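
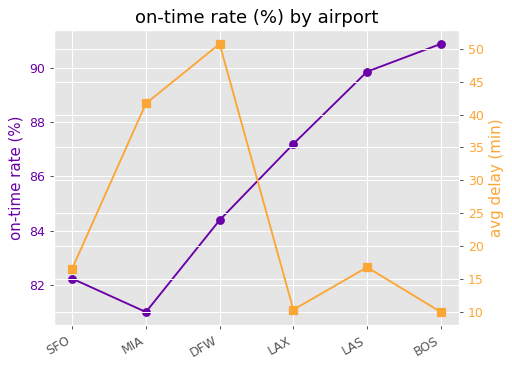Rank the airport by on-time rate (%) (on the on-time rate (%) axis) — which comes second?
Top 3 (on the on-time rate (%) axis): BOS ≈ 91, LAS ≈ 90, LAX ≈ 87.

LAS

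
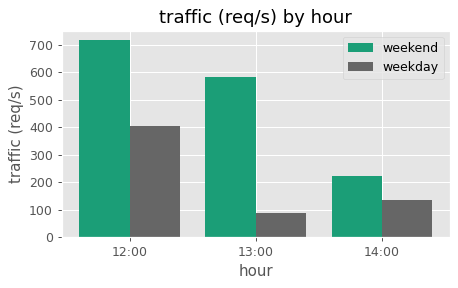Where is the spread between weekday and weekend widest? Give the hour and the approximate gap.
13:00, ≈ 500 req/s

13:00: weekday ≈ 100, weekend ≈ 600 → gap ≈ 500. Next-largest (12:00) is only ≈ 300.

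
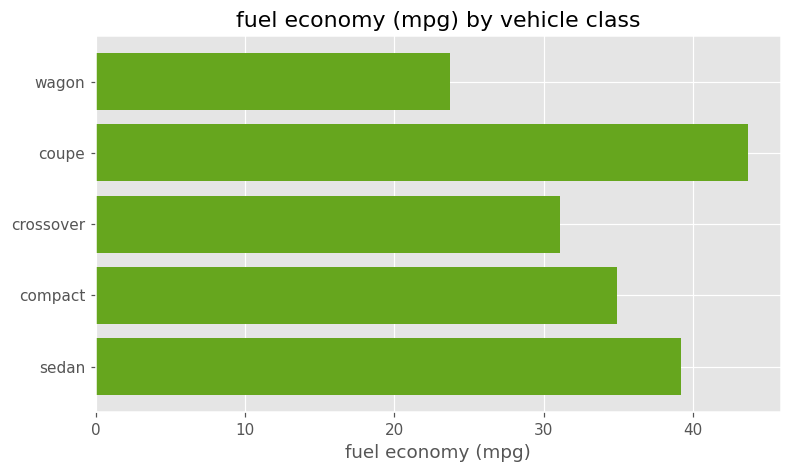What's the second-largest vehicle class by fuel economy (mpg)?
Top 3: coupe ≈ 45, sedan ≈ 40, compact ≈ 35.

sedan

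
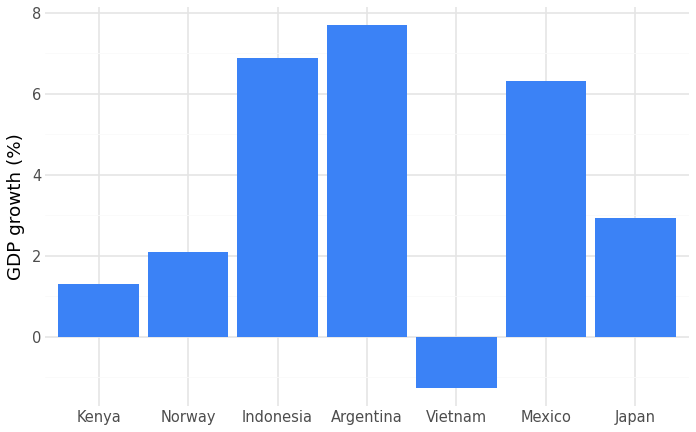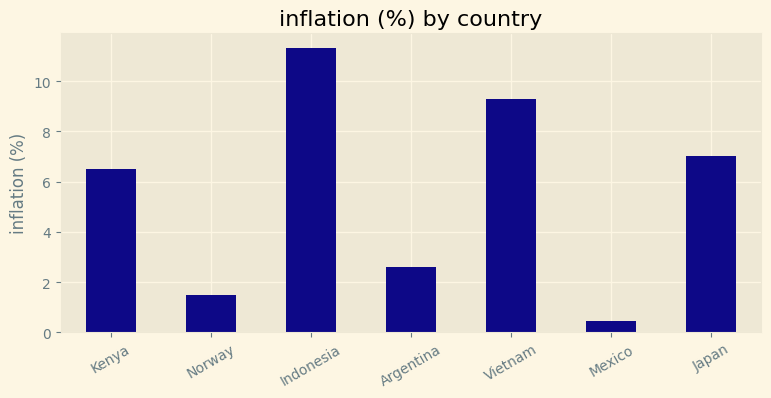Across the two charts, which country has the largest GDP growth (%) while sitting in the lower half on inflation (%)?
Argentina

Chart 2 median inflation (%) ≈ 6; below-median countries: Norway, Argentina, Mexico. Among those, Argentina has the highest GDP growth (%) (≈ 8).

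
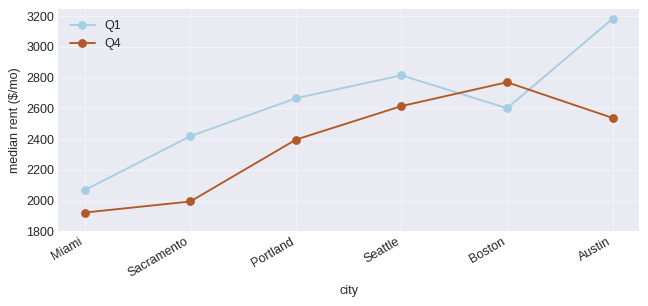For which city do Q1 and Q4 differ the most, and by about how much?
Austin, ≈ 600 $/mo

Austin: Q1 ≈ 3200, Q4 ≈ 2600 → gap ≈ 600. Next-largest (Sacramento) is only ≈ 400.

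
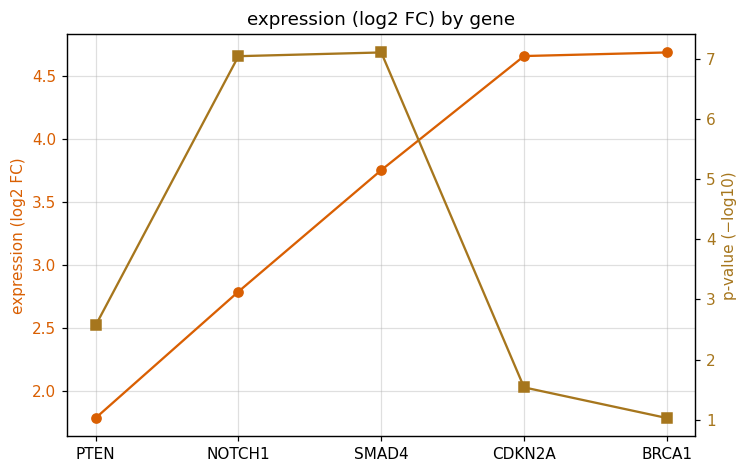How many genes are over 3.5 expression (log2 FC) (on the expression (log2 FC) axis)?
Above 3.5: SMAD4, CDKN2A, BRCA1.

3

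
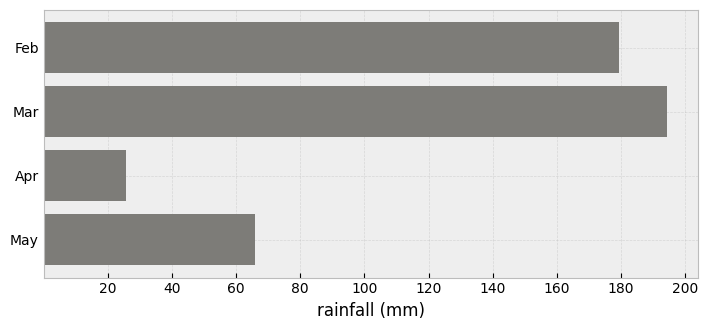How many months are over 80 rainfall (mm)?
Above 80: Feb, Mar.

2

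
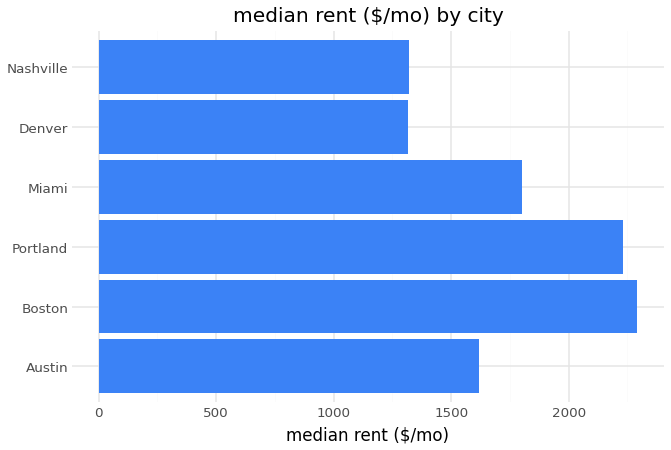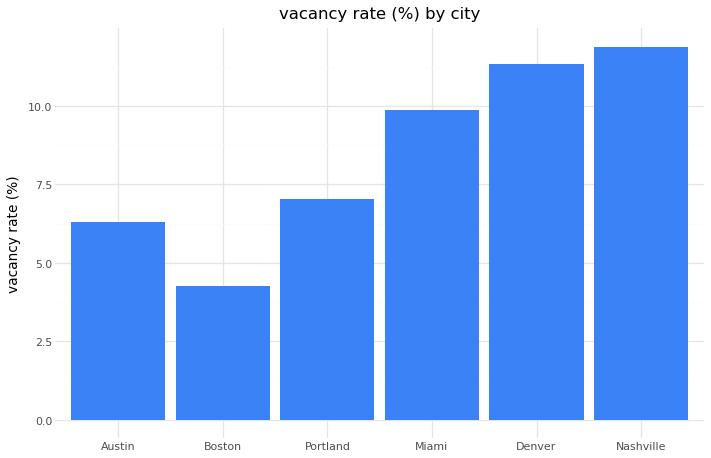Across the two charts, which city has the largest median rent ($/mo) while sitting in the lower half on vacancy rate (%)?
Chart 2 median vacancy rate (%) ≈ 8; below-median cities: Austin, Boston, Portland. Among those, Boston has the highest median rent ($/mo) (≈ 2500).

Boston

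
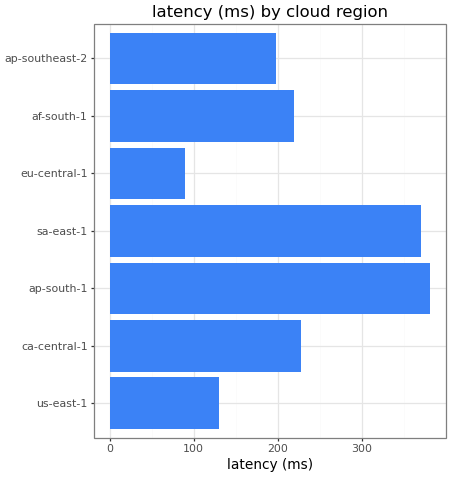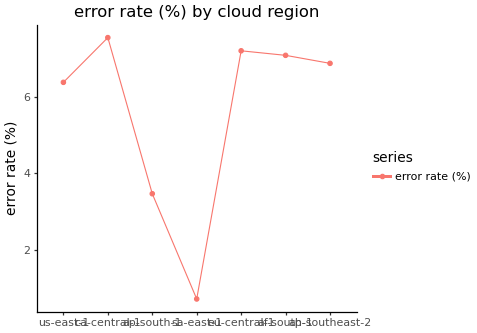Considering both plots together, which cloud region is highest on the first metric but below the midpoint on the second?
ap-south-1

Chart 2 median error rate (%) ≈ 7; below-median cloud regions: us-east-1, ap-south-1, sa-east-1. Among those, ap-south-1 has the highest latency (ms) (≈ 400).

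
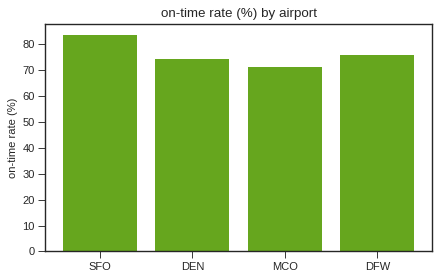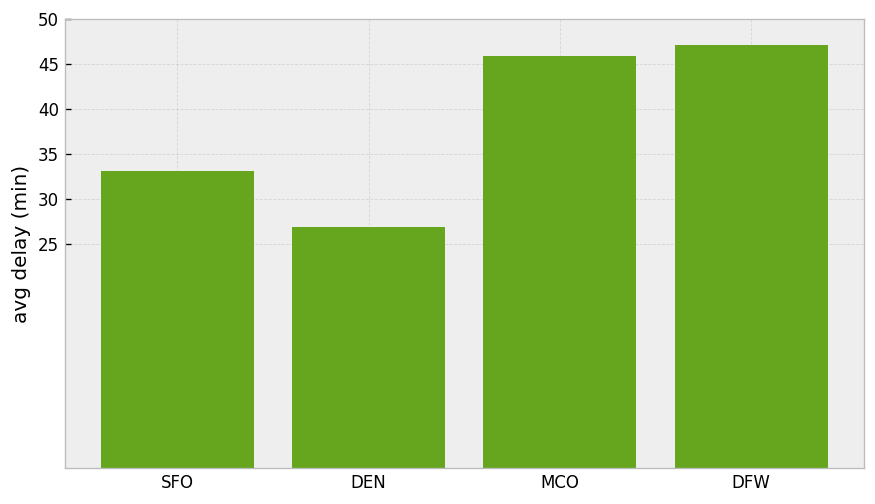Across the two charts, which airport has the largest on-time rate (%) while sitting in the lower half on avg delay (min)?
SFO

Chart 2 median avg delay (min) ≈ 40; below-median airports: SFO, DEN. Among those, SFO has the highest on-time rate (%) (≈ 80).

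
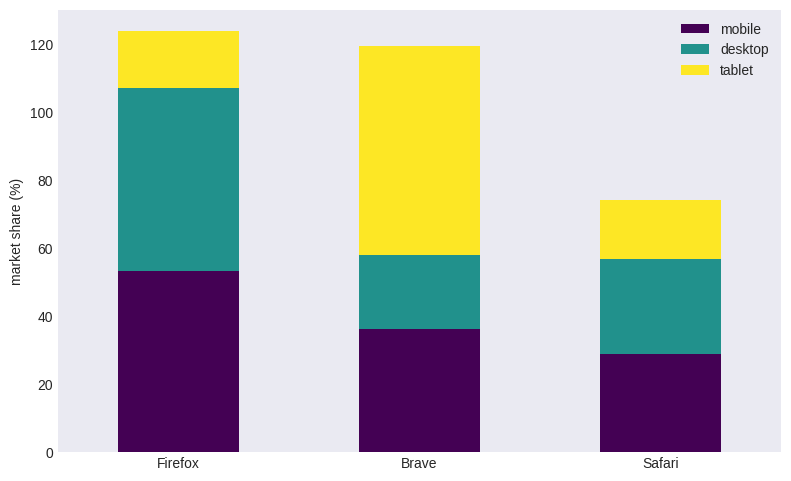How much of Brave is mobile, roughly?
≈ 40

mobile top ≈ 40, bottom ≈ 0; segment ≈ 40.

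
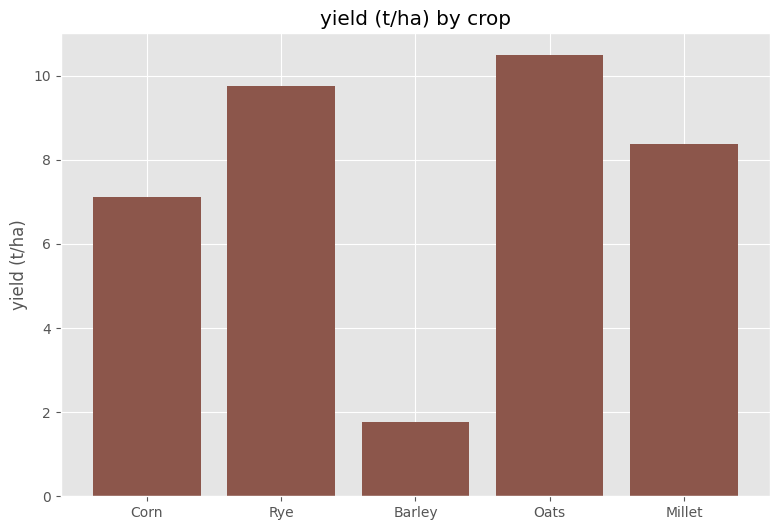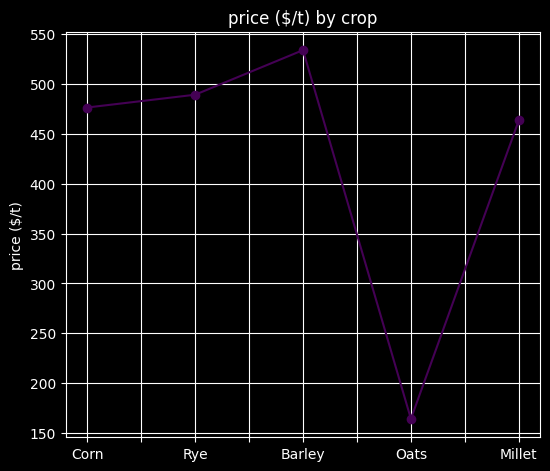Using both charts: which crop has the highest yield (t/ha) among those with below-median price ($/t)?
Chart 2 median price ($/t) ≈ 500; below-median crops: Oats, Millet. Among those, Oats has the highest yield (t/ha) (≈ 10).

Oats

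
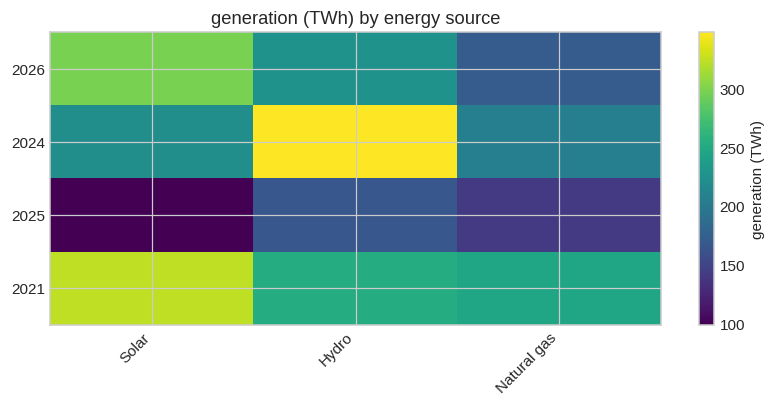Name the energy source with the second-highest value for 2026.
Hydro

Top 3 for 2026: Solar ≈ 300, Hydro ≈ 225, Natural gas ≈ 175.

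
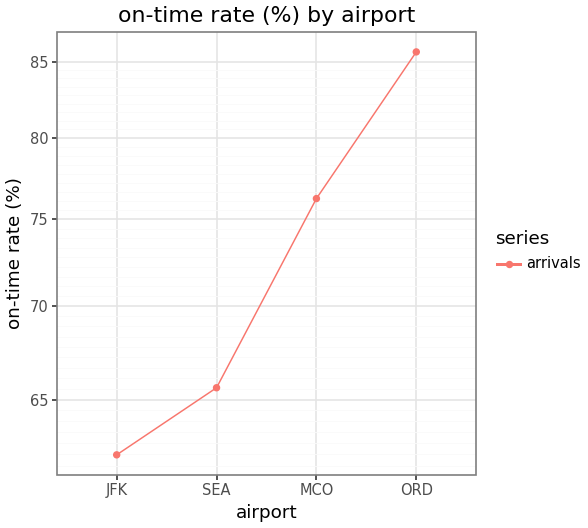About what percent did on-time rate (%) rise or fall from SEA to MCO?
≈ +15.2%

SEA ≈ 66, MCO ≈ 76; (76 − 66) / 66 ≈ +15.2%.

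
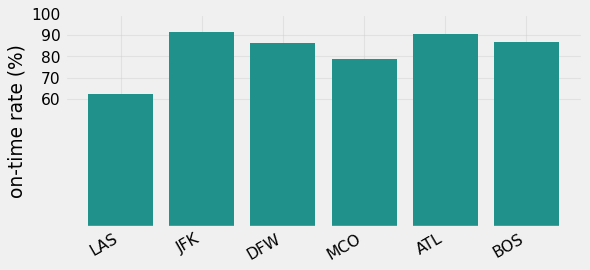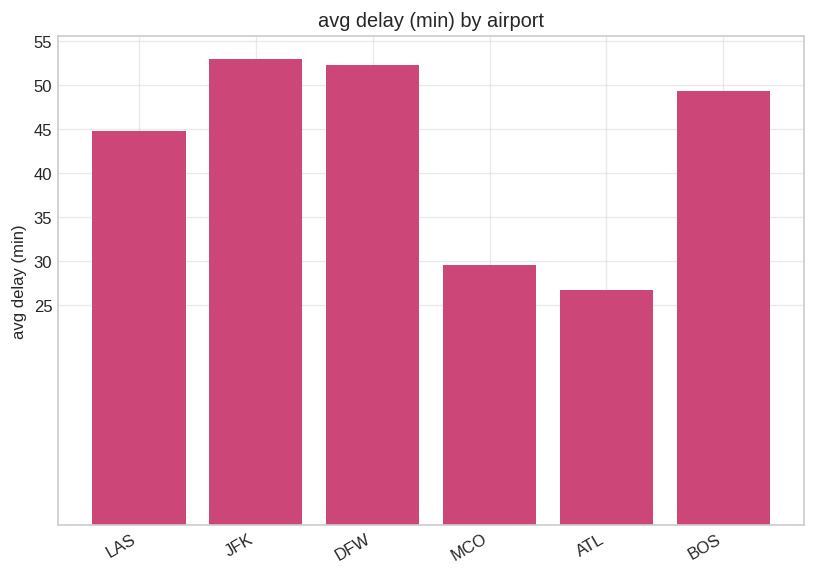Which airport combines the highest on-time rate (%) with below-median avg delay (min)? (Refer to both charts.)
Chart 2 median avg delay (min) ≈ 45; below-median airports: LAS, MCO, ATL. Among those, ATL has the highest on-time rate (%) (≈ 90).

ATL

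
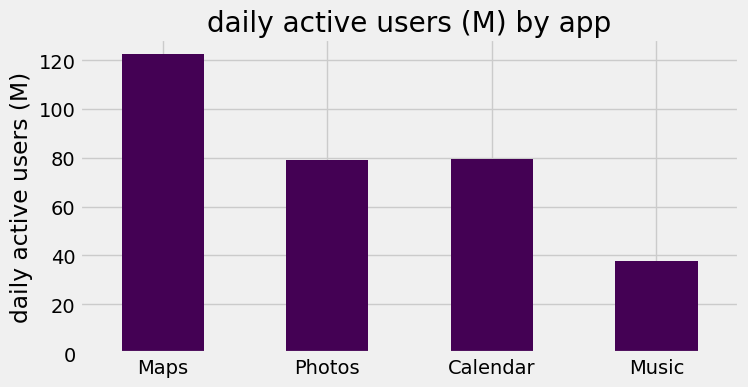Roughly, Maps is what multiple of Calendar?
≈ 1.5×

Maps ≈ 120, Calendar ≈ 80; 120/80 ≈ 1.5.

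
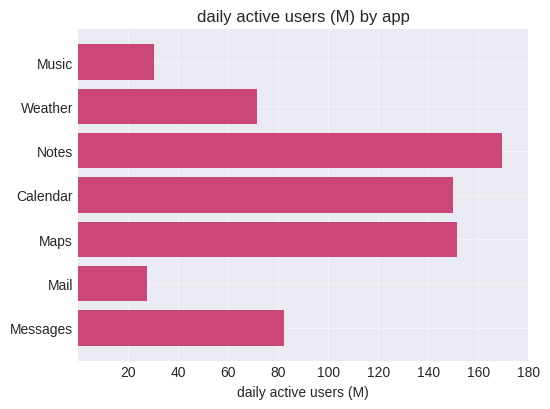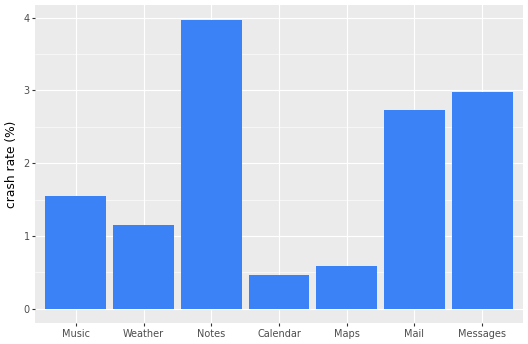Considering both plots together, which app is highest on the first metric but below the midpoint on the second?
Chart 2 median crash rate (%) ≈ 1.5; below-median apps: Weather, Calendar, Maps. Among those, Maps has the highest daily active users (M) (≈ 160).

Maps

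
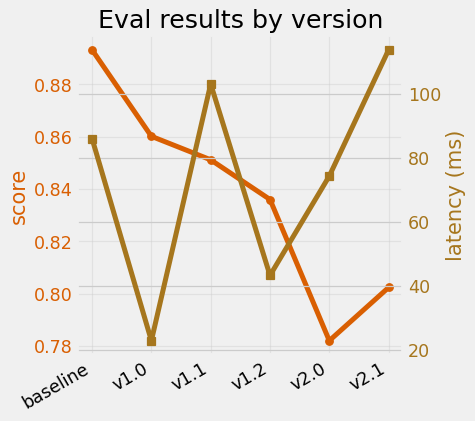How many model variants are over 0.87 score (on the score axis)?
1

Above 0.87: baseline.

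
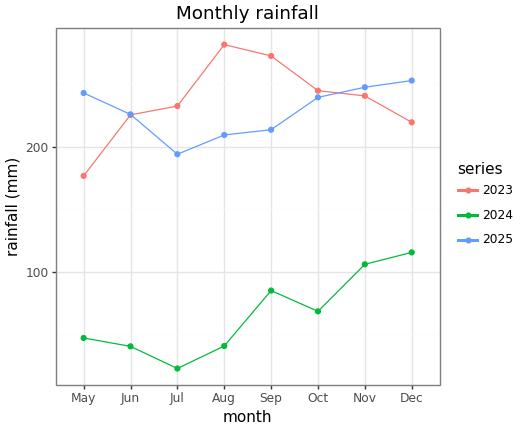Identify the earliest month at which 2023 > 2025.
Jul

Jun: 2023 ≈ 225 vs 2025 ≈ 225 (not yet); Jul: 2023 ≈ 225 vs 2025 ≈ 200 (first crossover).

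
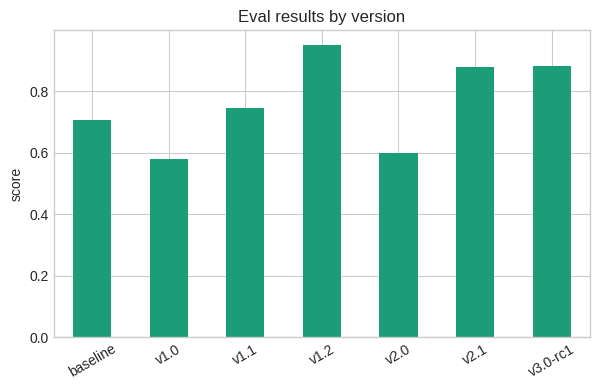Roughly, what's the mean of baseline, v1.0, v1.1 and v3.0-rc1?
≈ 0.73

(0.7 + 0.6 + 0.7 + 0.9) / 4 ≈ 0.73.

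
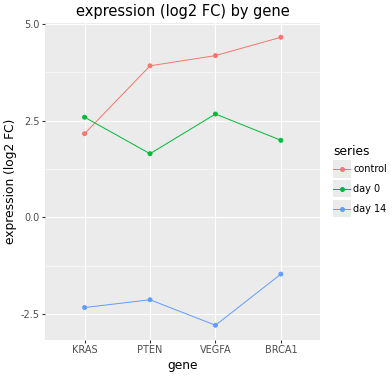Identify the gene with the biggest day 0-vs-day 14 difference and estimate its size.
VEGFA: day 0 ≈ 3, day 14 ≈ -3 → gap ≈ 6. Next-largest (KRAS) is only ≈ 5.

VEGFA, ≈ 6 log2 FC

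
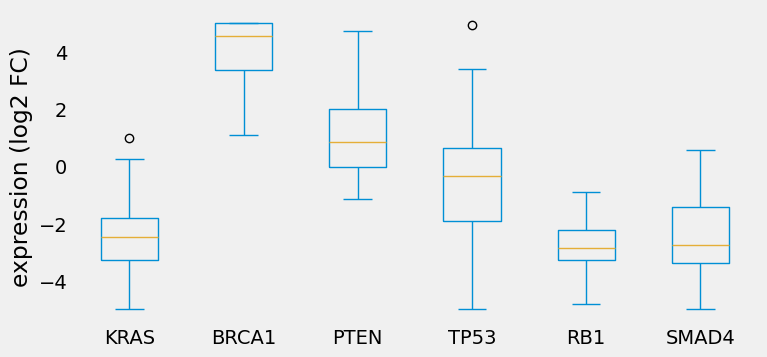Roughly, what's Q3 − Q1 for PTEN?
Q3 ≈ 2, Q1 ≈ 0; IQR ≈ 2.

≈ 2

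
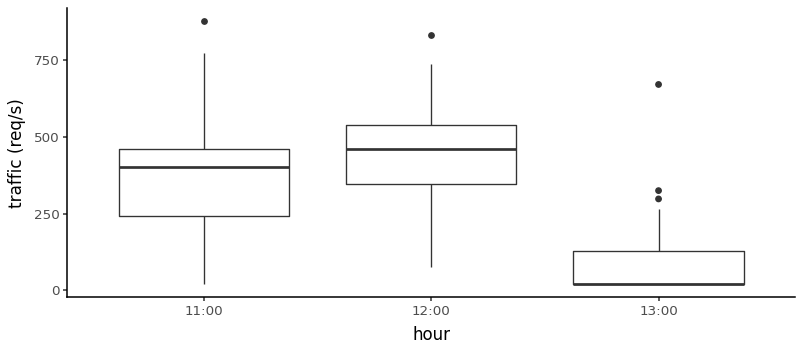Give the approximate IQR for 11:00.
Q3 ≈ 450, Q1 ≈ 250; IQR ≈ 200.

≈ 200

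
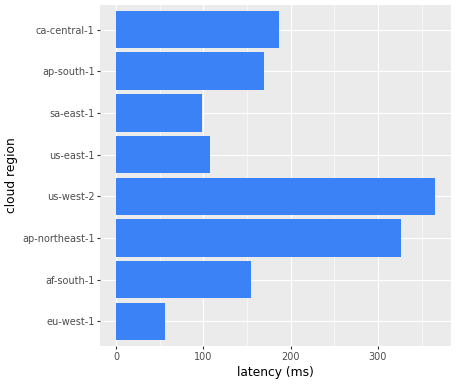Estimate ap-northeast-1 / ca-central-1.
ap-northeast-1 ≈ 350, ca-central-1 ≈ 200; 350/200 ≈ 1.75.

≈ 1.75×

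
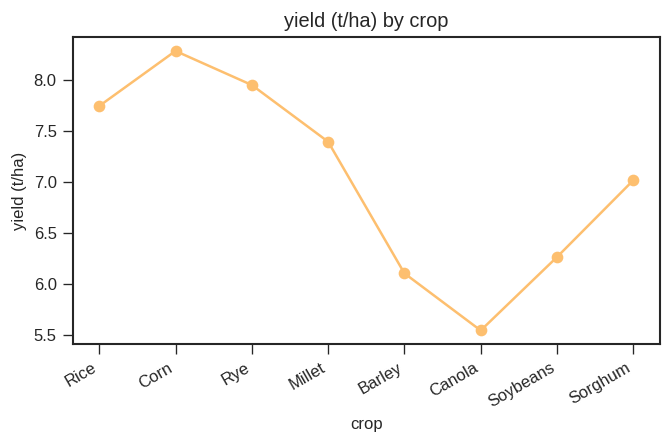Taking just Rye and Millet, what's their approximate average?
≈ 7.75

(8.0 + 7.5) / 2 ≈ 7.75.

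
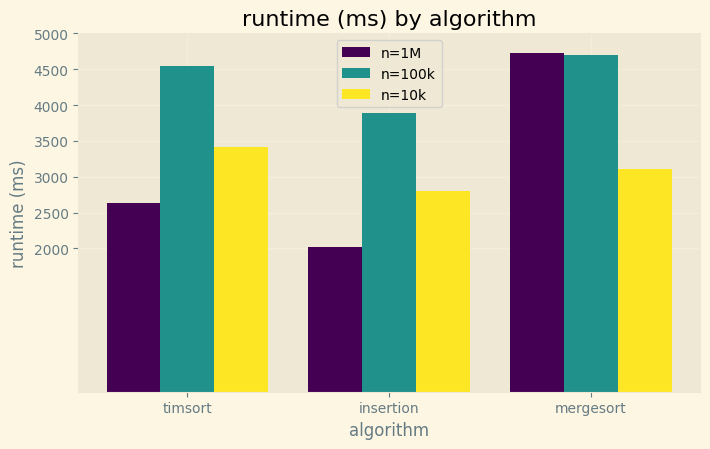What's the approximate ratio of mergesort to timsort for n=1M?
≈ 1.8×

mergesort ≈ 4500, timsort ≈ 2500; 4500/2500 ≈ 1.8.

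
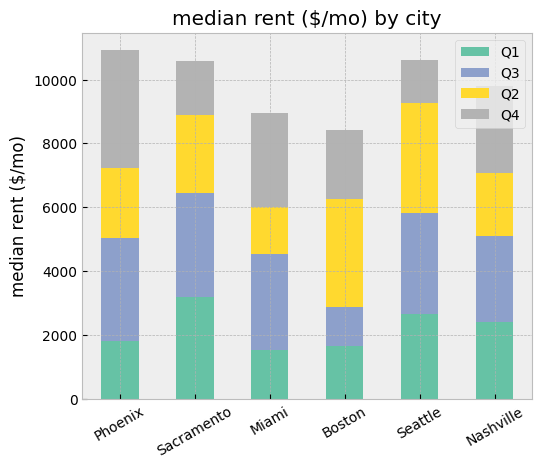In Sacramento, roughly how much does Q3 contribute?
Q3 top ≈ 6000, bottom ≈ 3000; segment ≈ 3000.

≈ 3000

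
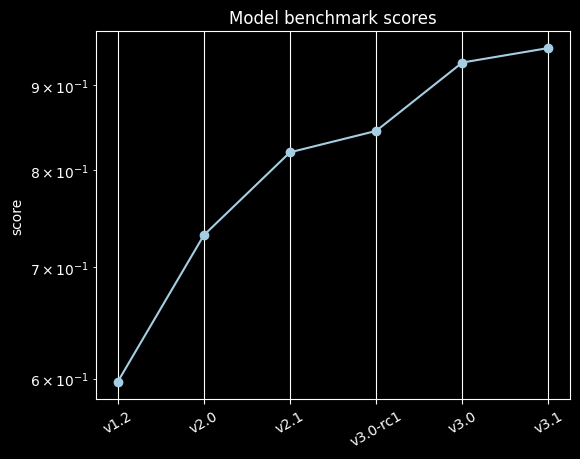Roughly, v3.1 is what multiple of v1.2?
v3.1 ≈ 0.95, v1.2 ≈ 0.60; 0.95/0.60 ≈ 1.58.

≈ 1.58×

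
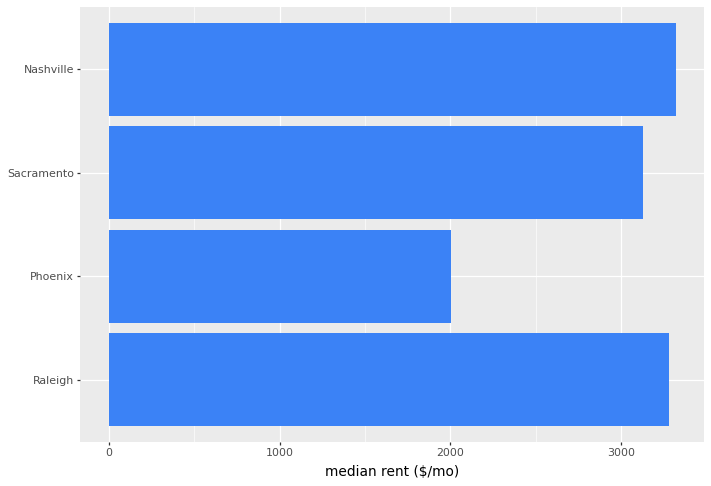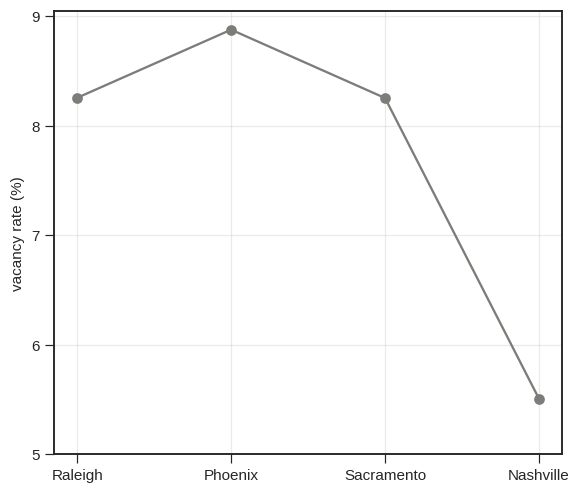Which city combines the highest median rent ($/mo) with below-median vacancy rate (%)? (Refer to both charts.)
Chart 2 median vacancy rate (%) ≈ 8; below-median cities: Sacramento, Nashville. Among those, Nashville has the highest median rent ($/mo) (≈ 3500).

Nashville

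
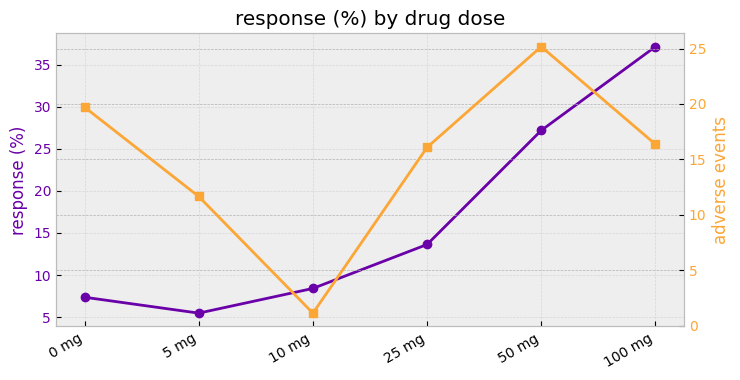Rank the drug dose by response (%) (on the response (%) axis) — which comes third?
Top 4 (on the response (%) axis): 100 mg ≈ 35, 50 mg ≈ 25, 25 mg ≈ 15, 10 mg ≈ 10.

25 mg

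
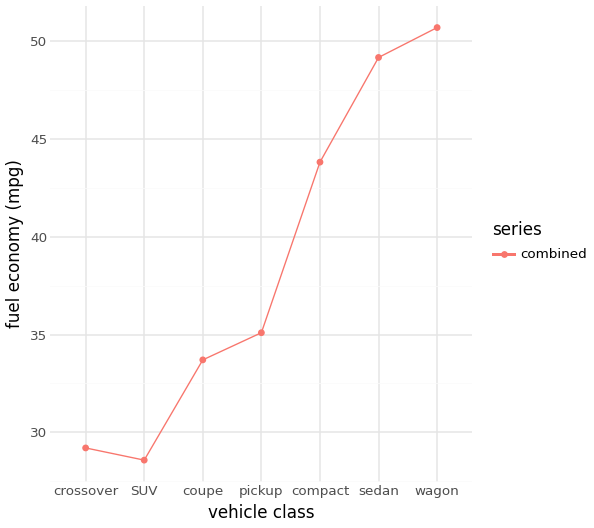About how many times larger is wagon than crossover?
≈ 1.67×

wagon ≈ 50, crossover ≈ 30; 50/30 ≈ 1.67.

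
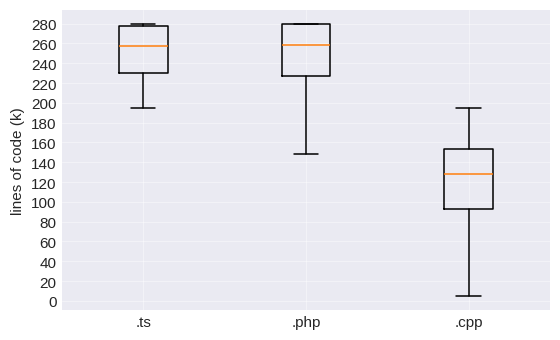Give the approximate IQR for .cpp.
Q3 ≈ 160, Q1 ≈ 100; IQR ≈ 60.

≈ 60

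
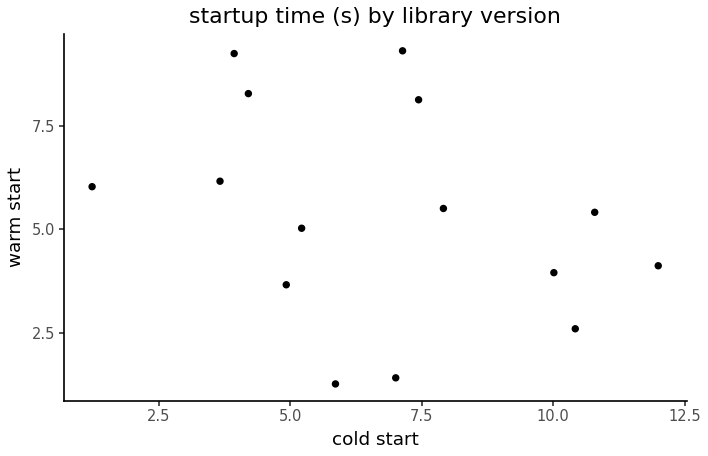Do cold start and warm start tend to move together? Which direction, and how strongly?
negative, weak

Points are negatively correlated; weak (|r| ≈ 0.3).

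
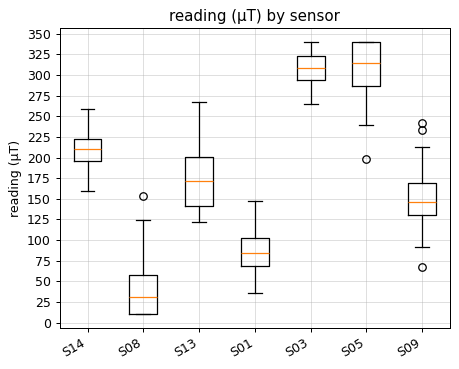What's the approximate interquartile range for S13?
Q3 ≈ 200, Q1 ≈ 150; IQR ≈ 50.

≈ 50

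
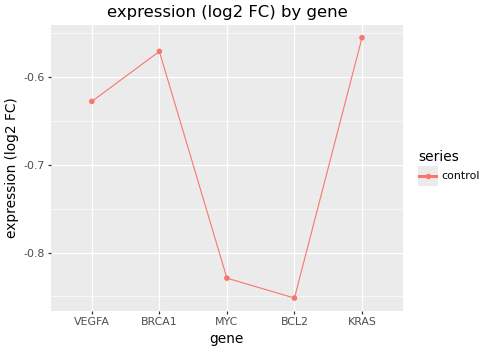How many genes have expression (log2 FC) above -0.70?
3

Above -0.70: VEGFA, BRCA1, KRAS.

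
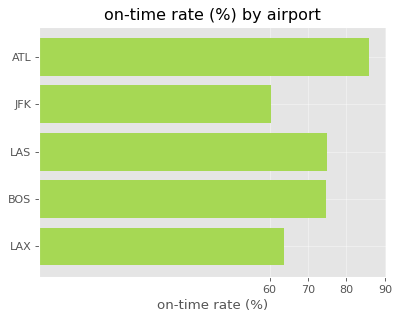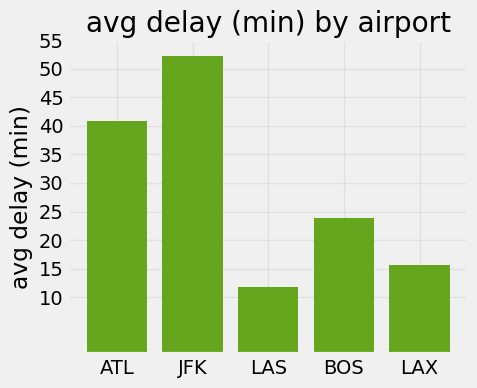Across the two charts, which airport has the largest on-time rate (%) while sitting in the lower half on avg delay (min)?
Chart 2 median avg delay (min) ≈ 25; below-median airports: LAS, LAX. Among those, LAS has the highest on-time rate (%) (≈ 70).

LAS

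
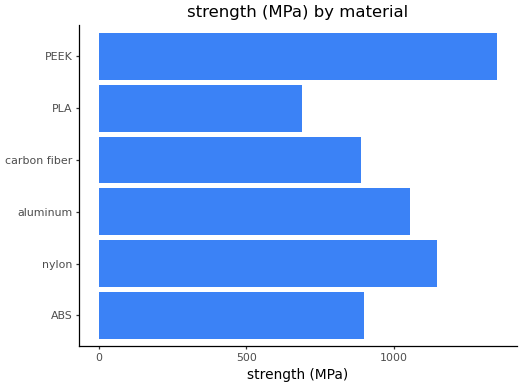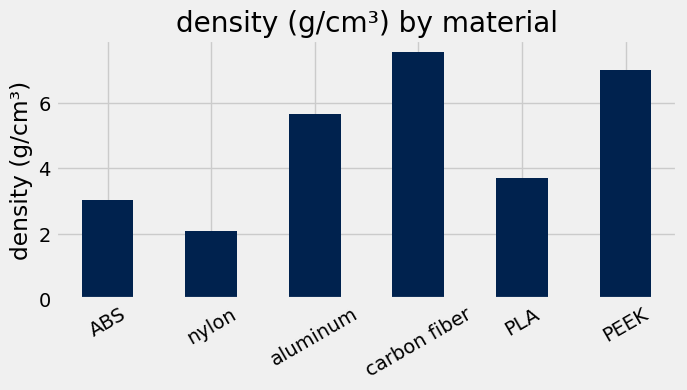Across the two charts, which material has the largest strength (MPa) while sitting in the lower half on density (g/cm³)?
nylon

Chart 2 median density (g/cm³) ≈ 5; below-median materials: ABS, nylon, PLA. Among those, nylon has the highest strength (MPa) (≈ 1200).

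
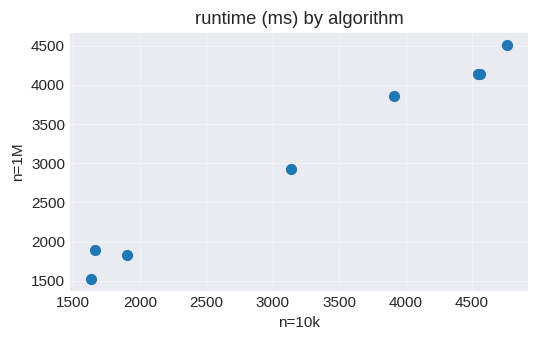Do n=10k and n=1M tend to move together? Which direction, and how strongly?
Points are positively correlated; strong (|r| ≈ 1.0).

positive, strong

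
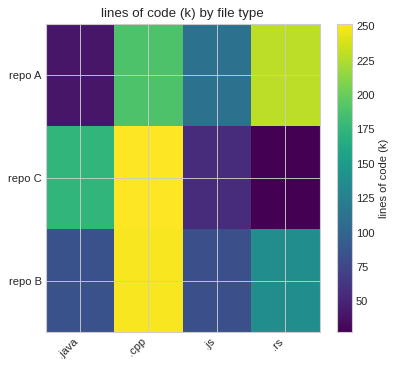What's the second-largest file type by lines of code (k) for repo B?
.rs

Top 3 for repo B: .cpp ≈ 240, .rs ≈ 140, .java ≈ 80.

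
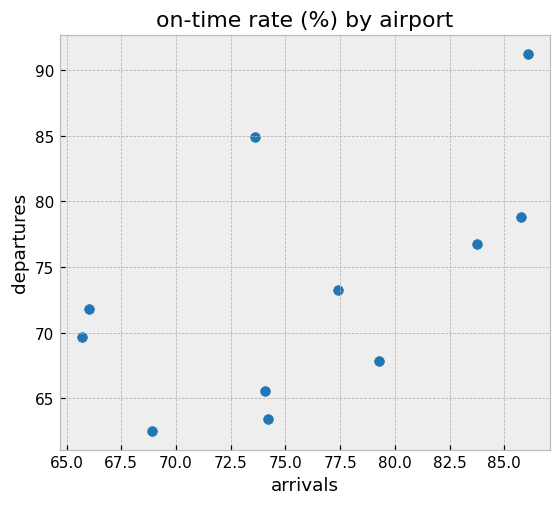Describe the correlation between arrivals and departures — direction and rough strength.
Points are positively correlated; moderate (|r| ≈ 0.6).

positive, moderate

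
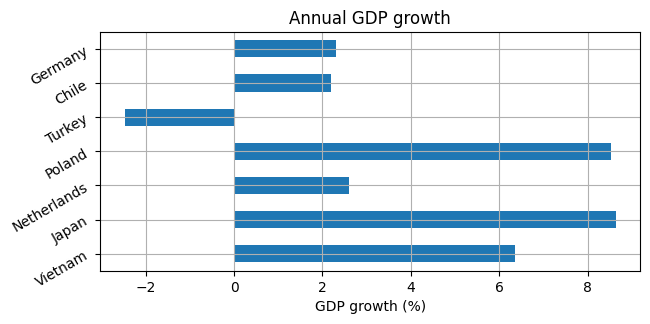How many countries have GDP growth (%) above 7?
Above 7: Japan, Poland.

2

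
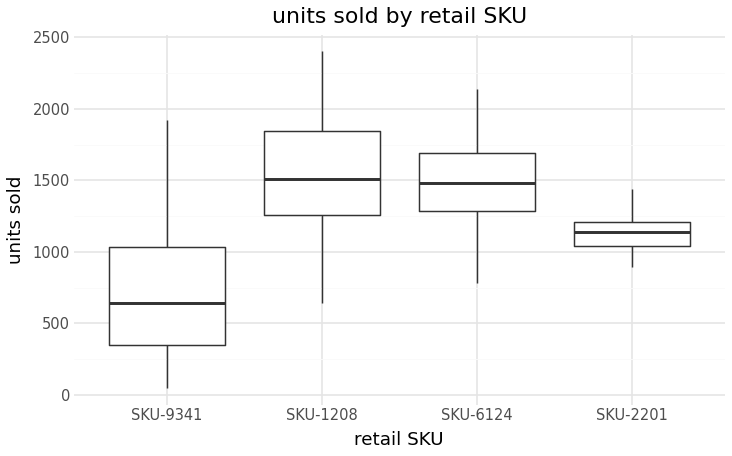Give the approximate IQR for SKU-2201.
≈ 200

Q3 ≈ 1200, Q1 ≈ 1000; IQR ≈ 200.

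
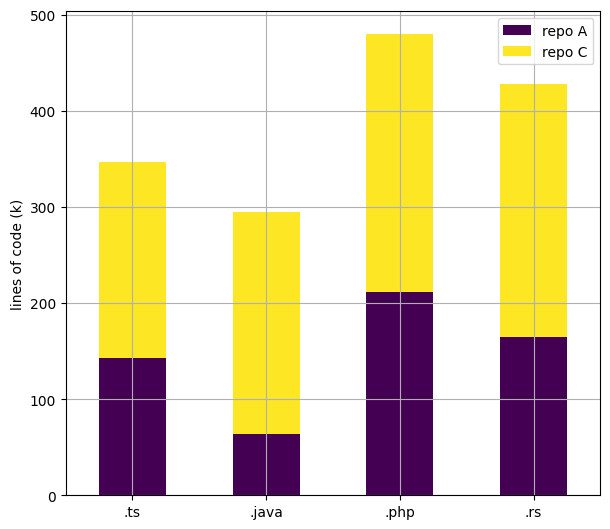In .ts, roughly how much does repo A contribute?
repo A top ≈ 150, bottom ≈ 0; segment ≈ 150.

≈ 150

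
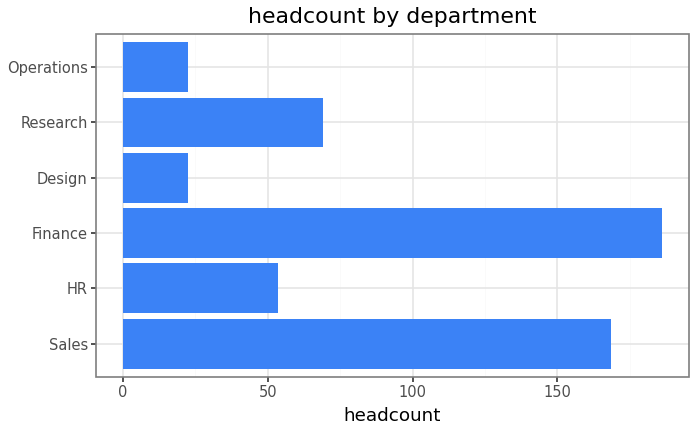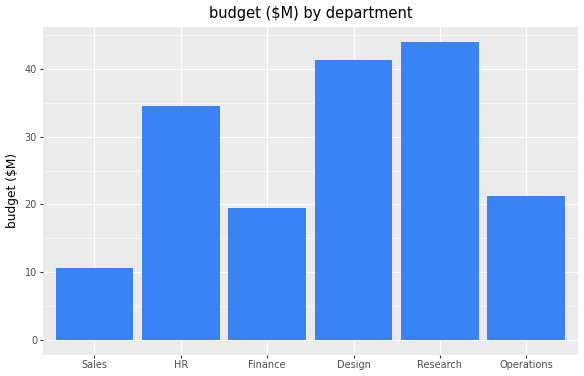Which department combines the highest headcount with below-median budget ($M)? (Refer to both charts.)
Finance

Chart 2 median budget ($M) ≈ 30; below-median departments: Sales, Finance, Operations. Among those, Finance has the highest headcount (≈ 180).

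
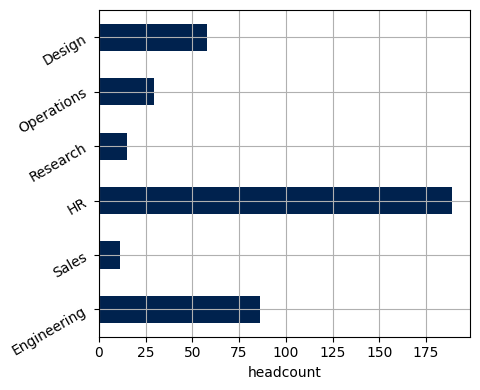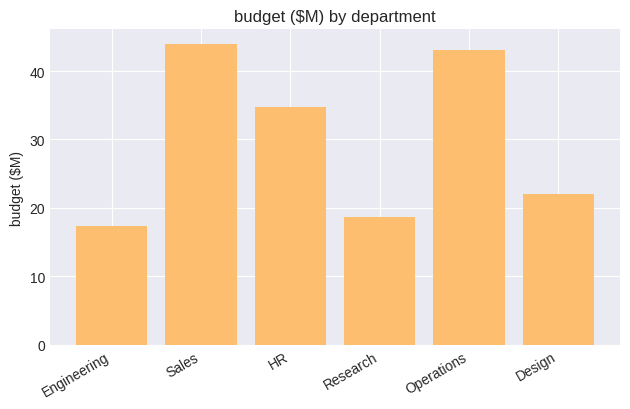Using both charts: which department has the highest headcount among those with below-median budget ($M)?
Engineering

Chart 2 median budget ($M) ≈ 30; below-median departments: Engineering, Research, Design. Among those, Engineering has the highest headcount (≈ 80).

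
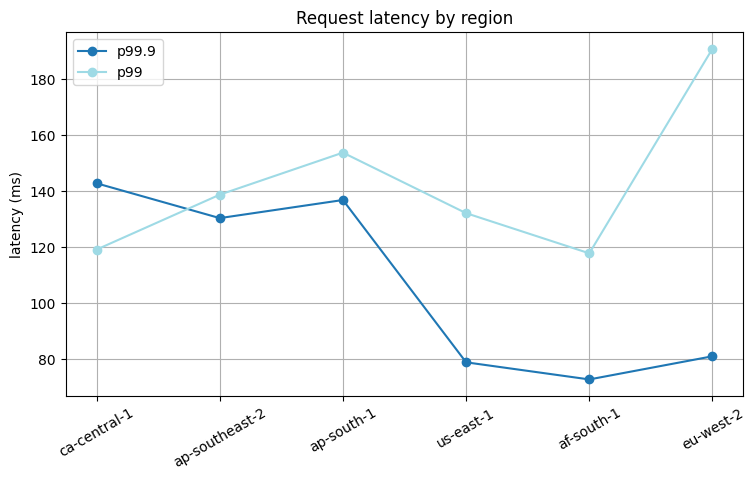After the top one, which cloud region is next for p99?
ap-south-1

Top 3 for p99: eu-west-2 ≈ 190, ap-south-1 ≈ 150, ap-southeast-2 ≈ 140.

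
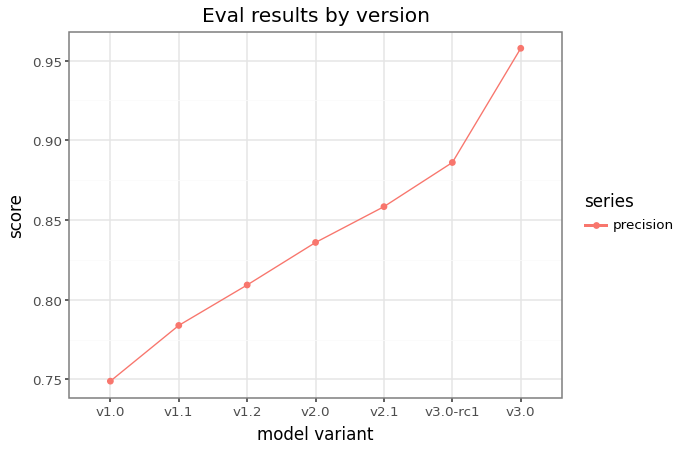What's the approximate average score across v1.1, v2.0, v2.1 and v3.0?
≈ 0.86

(0.78 + 0.84 + 0.86 + 0.96) / 4 ≈ 0.86.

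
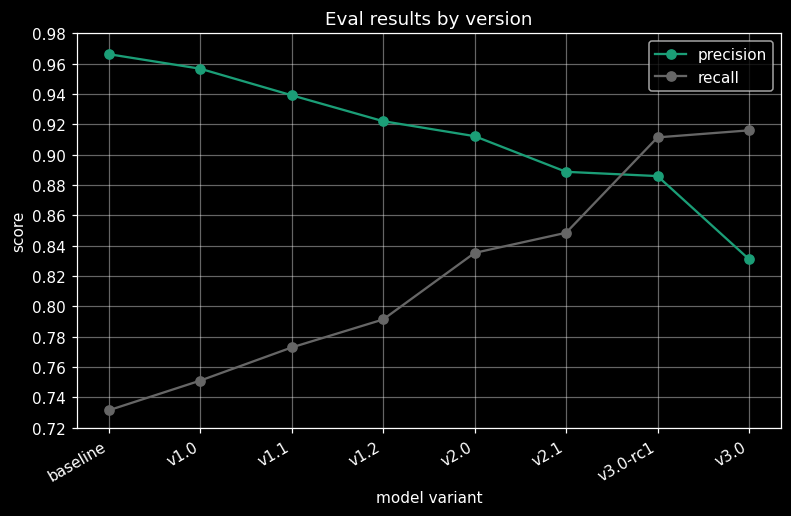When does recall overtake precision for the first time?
v3.0-rc1

v2.1: recall ≈ 0.84 vs precision ≈ 0.88 (not yet); v3.0-rc1: recall ≈ 0.92 vs precision ≈ 0.88 (first crossover).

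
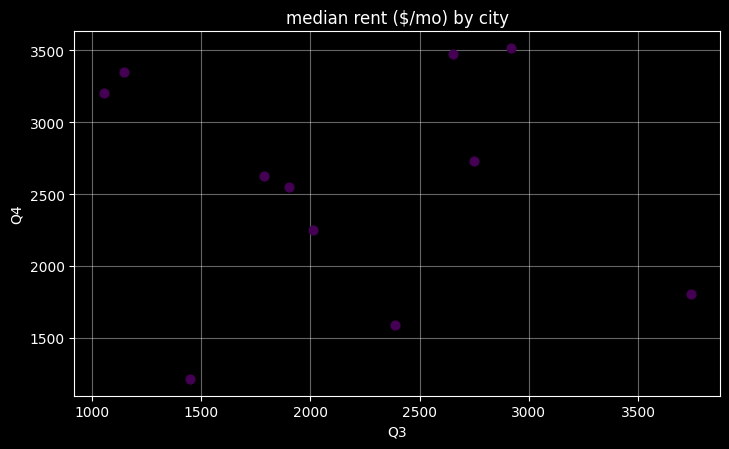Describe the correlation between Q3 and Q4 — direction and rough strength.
no clear correlation

Points are roughly uncorrelated; weak (|r| ≈ 0.1).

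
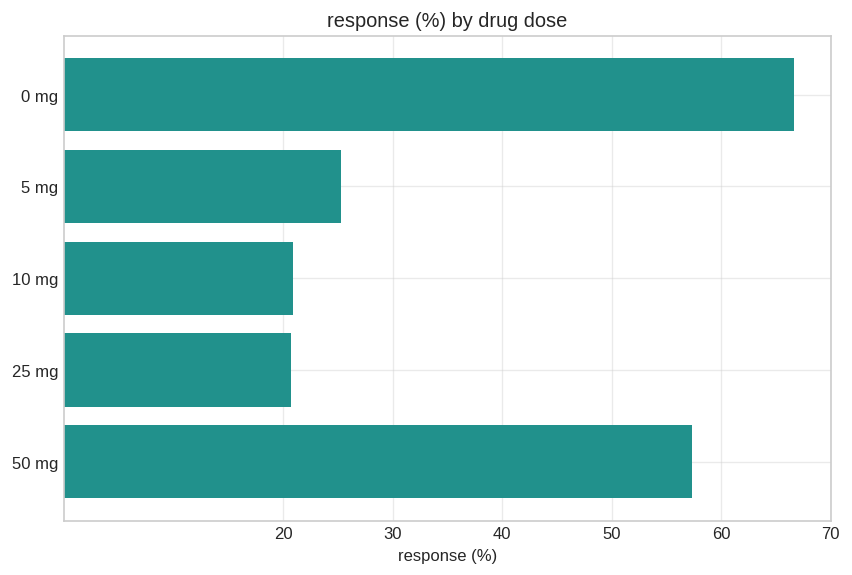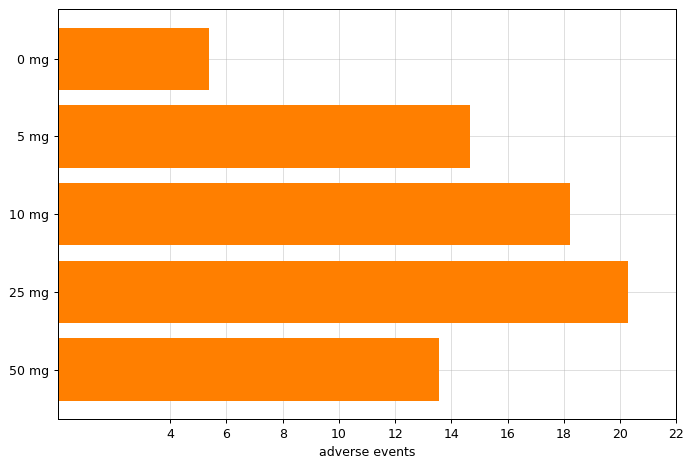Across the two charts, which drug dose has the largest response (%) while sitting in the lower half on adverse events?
0 mg

Chart 2 median adverse events ≈ 14; below-median drug doses: 0 mg, 50 mg. Among those, 0 mg has the highest response (%) (≈ 70).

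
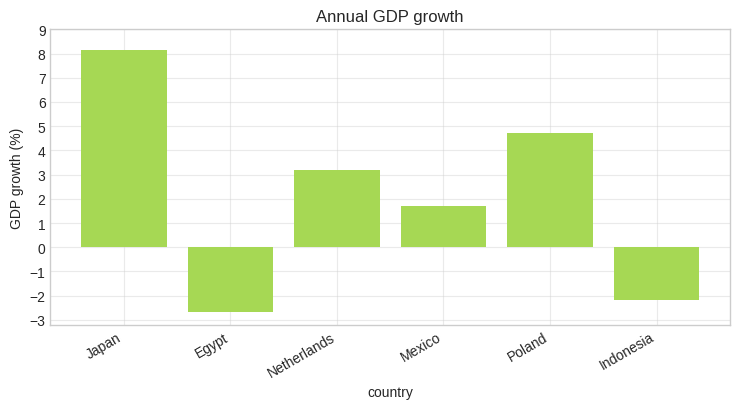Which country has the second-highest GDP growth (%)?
Top 3: Japan ≈ 8, Poland ≈ 5, Netherlands ≈ 3.

Poland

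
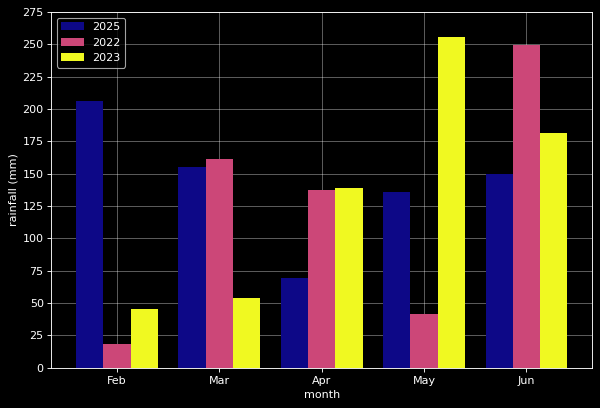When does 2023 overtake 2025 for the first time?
Mar: 2023 ≈ 50 vs 2025 ≈ 150 (not yet); Apr: 2023 ≈ 150 vs 2025 ≈ 75 (first crossover).

Apr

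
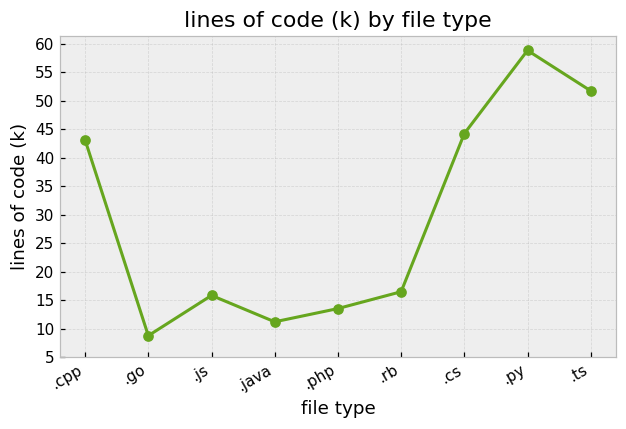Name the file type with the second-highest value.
.ts

Top 3: .py ≈ 60, .ts ≈ 50, .cs ≈ 45.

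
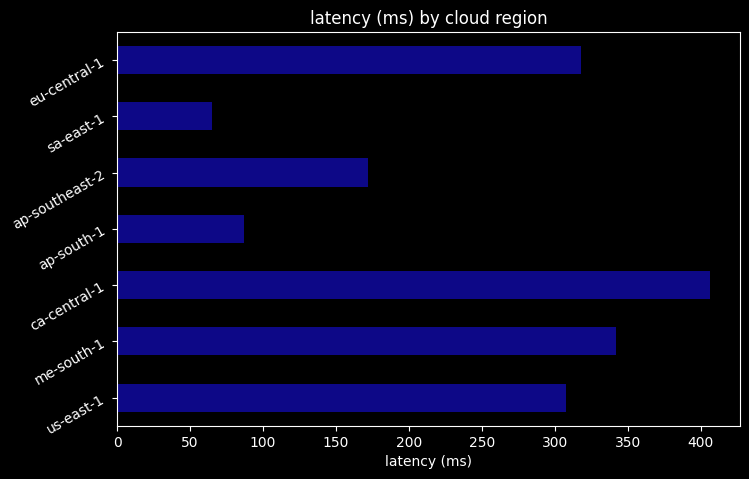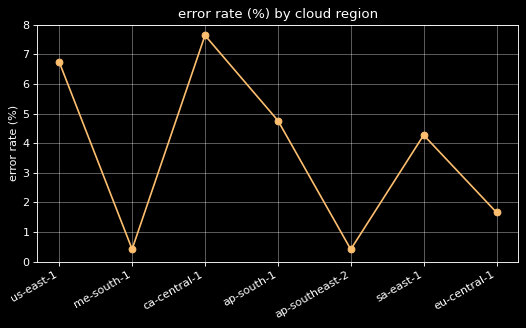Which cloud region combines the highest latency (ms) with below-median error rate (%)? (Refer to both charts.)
Chart 2 median error rate (%) ≈ 4; below-median cloud regions: me-south-1, ap-southeast-2, eu-central-1. Among those, me-south-1 has the highest latency (ms) (≈ 350).

me-south-1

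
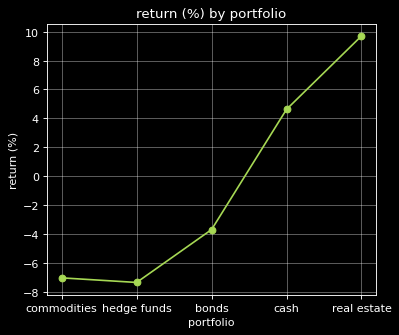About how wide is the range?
≈ 18

Max real estate ≈ 10, min hedge funds ≈ -8; range ≈ 18.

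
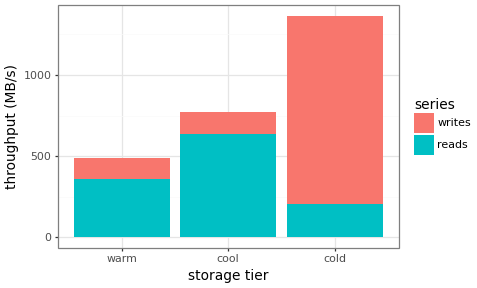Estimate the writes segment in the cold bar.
≈ 1200

writes top ≈ 1400, bottom ≈ 200; segment ≈ 1200.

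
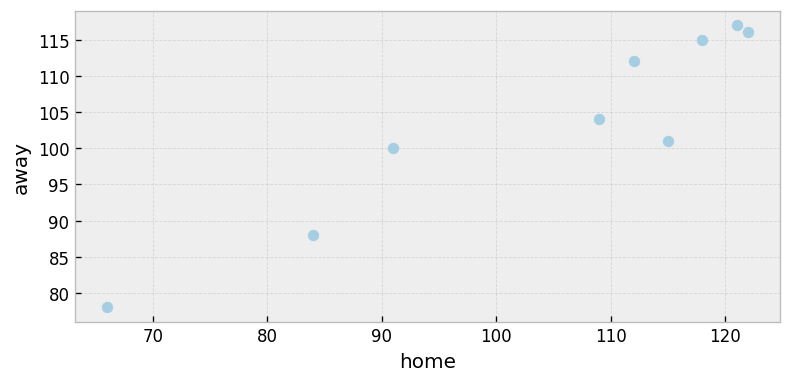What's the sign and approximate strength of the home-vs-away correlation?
positive, strong

Points are positively correlated; strong (|r| ≈ 0.9).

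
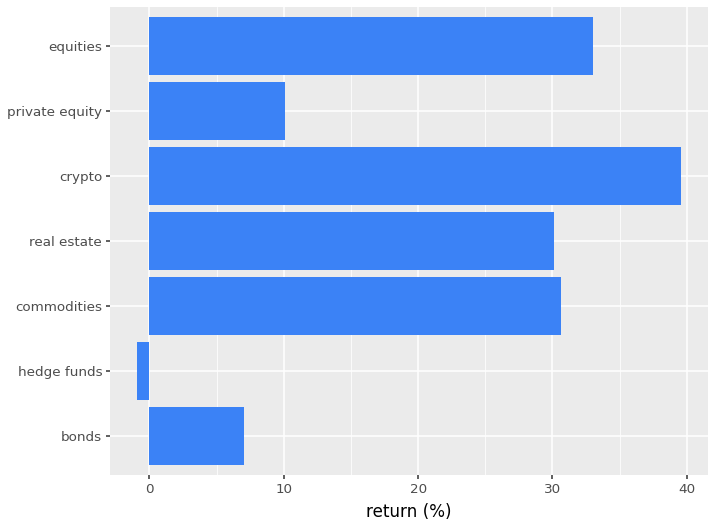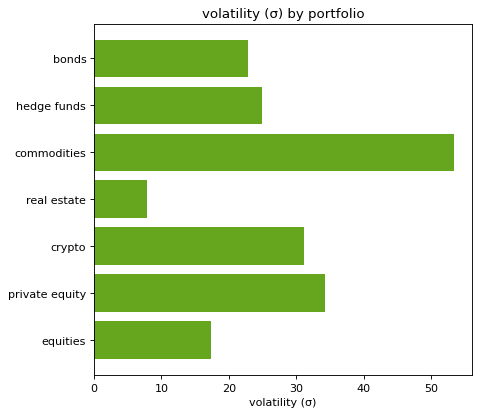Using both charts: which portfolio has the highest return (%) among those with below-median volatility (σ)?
equities

Chart 2 median volatility (σ) ≈ 25; below-median portfolios: bonds, real estate, equities. Among those, equities has the highest return (%) (≈ 35).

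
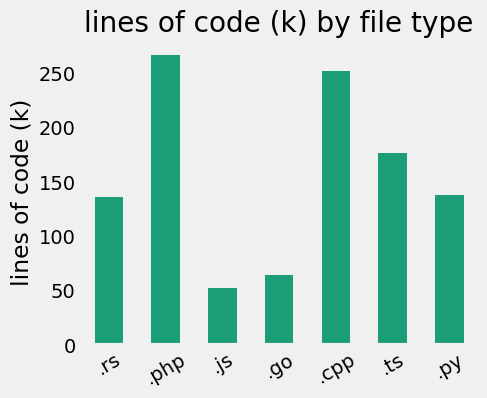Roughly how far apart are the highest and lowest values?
Max .php ≈ 275, min .js ≈ 50; range ≈ 225.

≈ 225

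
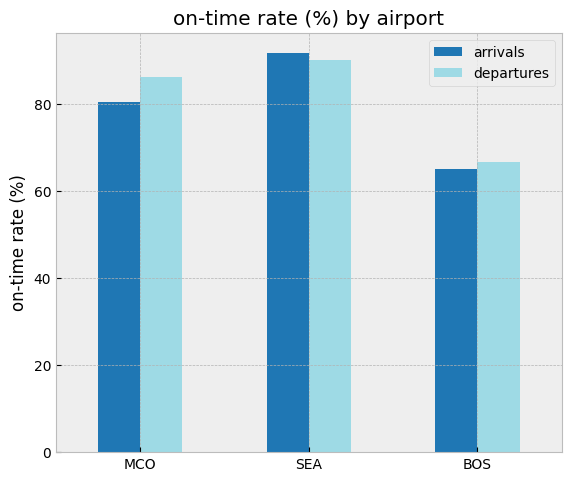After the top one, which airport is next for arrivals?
Top 3 for arrivals: SEA ≈ 90, MCO ≈ 80, BOS ≈ 60.

MCO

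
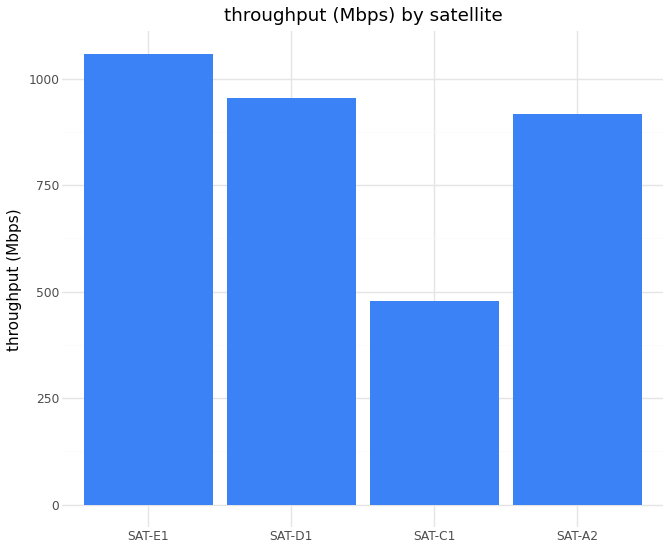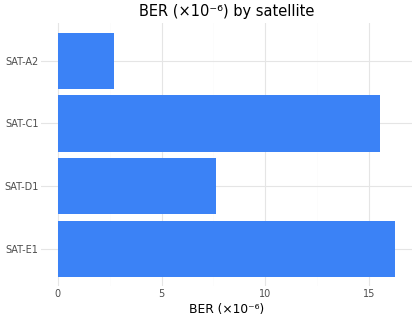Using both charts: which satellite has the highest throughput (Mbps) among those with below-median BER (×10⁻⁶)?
Chart 2 median BER (×10⁻⁶) ≈ 12; below-median satellites: SAT-D1, SAT-A2. Among those, SAT-D1 has the highest throughput (Mbps) (≈ 1000).

SAT-D1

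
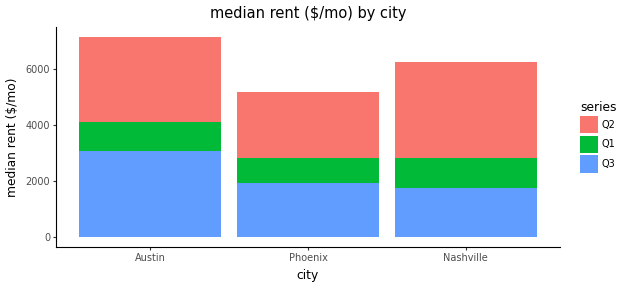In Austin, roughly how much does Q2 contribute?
≈ 3000

Q2 top ≈ 7000, bottom ≈ 4000; segment ≈ 3000.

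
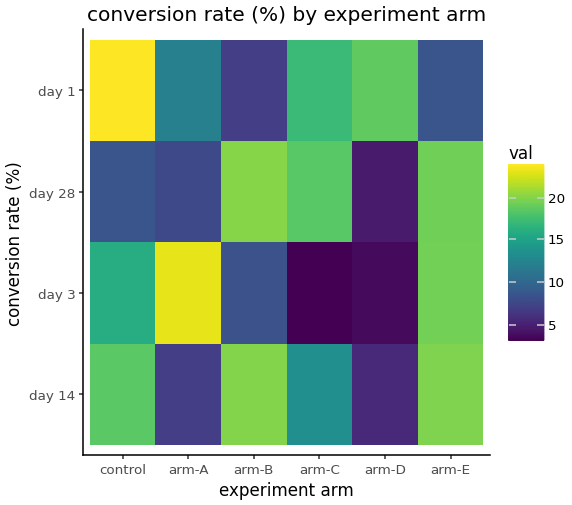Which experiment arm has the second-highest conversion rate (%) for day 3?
Top 3 for day 3: arm-A ≈ 24, arm-E ≈ 20, control ≈ 16.

arm-E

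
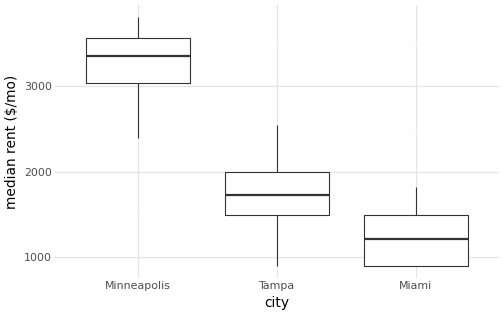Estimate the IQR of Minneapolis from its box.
Q3 ≈ 3600, Q1 ≈ 3000; IQR ≈ 600.

≈ 600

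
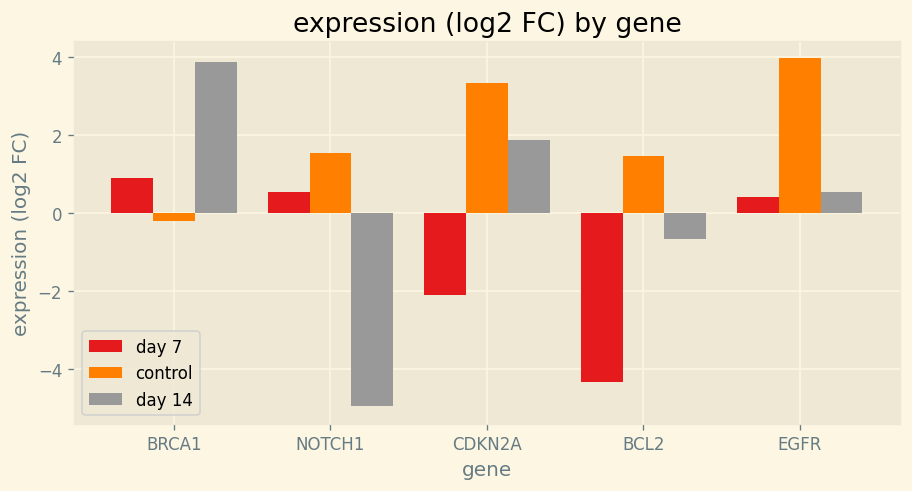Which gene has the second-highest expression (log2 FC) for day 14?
CDKN2A

Top 3 for day 14: BRCA1 ≈ 4, CDKN2A ≈ 2, EGFR ≈ 1.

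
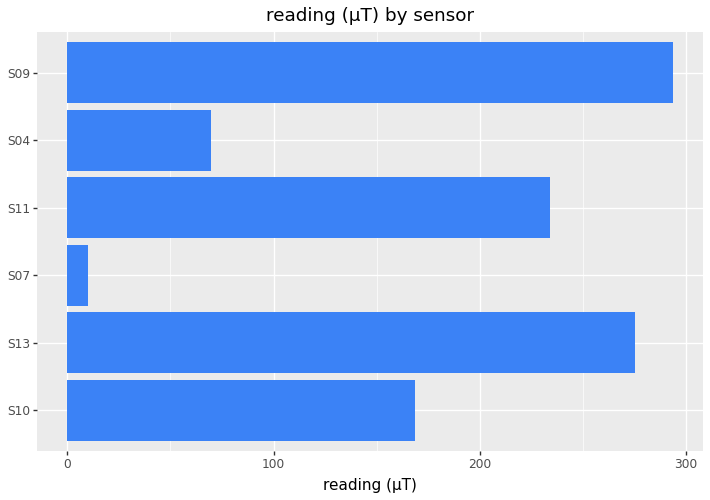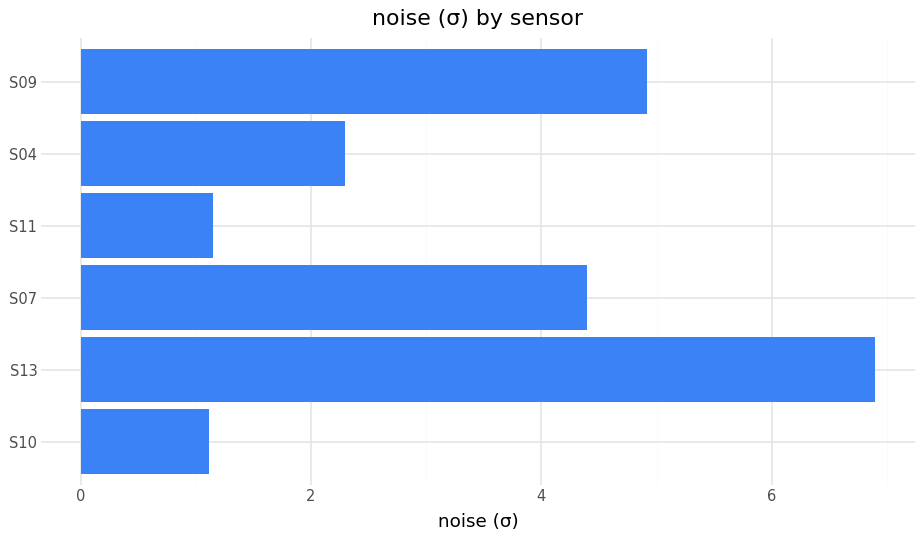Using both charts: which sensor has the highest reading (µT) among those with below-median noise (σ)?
Chart 2 median noise (σ) ≈ 3; below-median sensors: S10, S11, S04. Among those, S11 has the highest reading (µT) (≈ 250).

S11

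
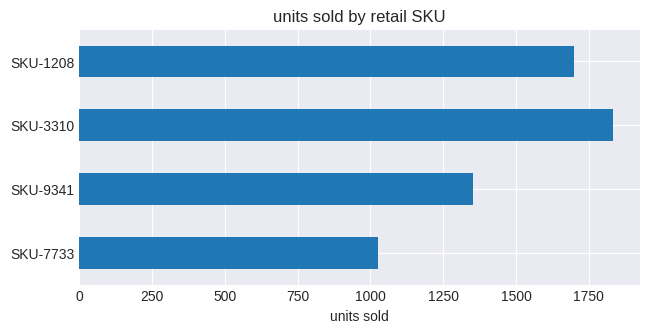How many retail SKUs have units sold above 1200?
3

Above 1200: SKU-9341, SKU-3310, SKU-1208.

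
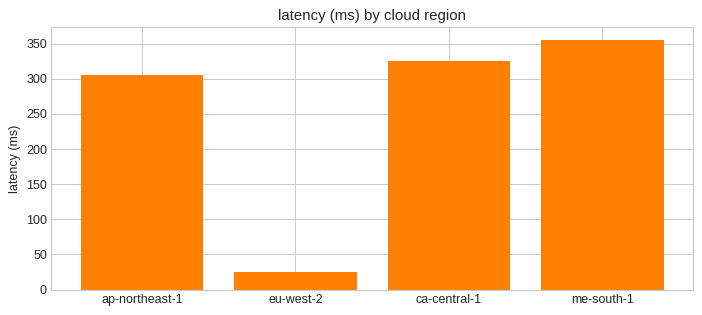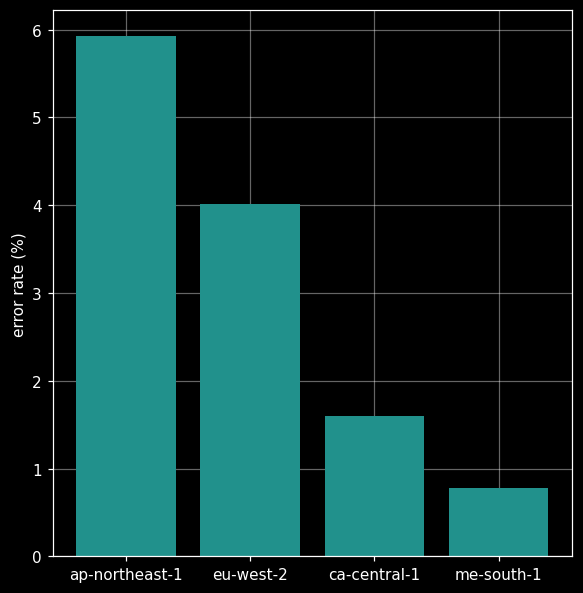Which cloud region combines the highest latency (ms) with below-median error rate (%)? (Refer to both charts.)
Chart 2 median error rate (%) ≈ 3; below-median cloud regions: ca-central-1, me-south-1. Among those, me-south-1 has the highest latency (ms) (≈ 350).

me-south-1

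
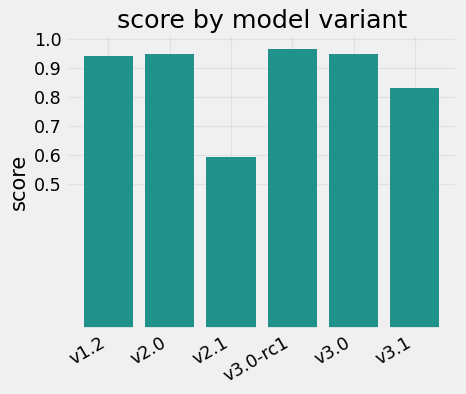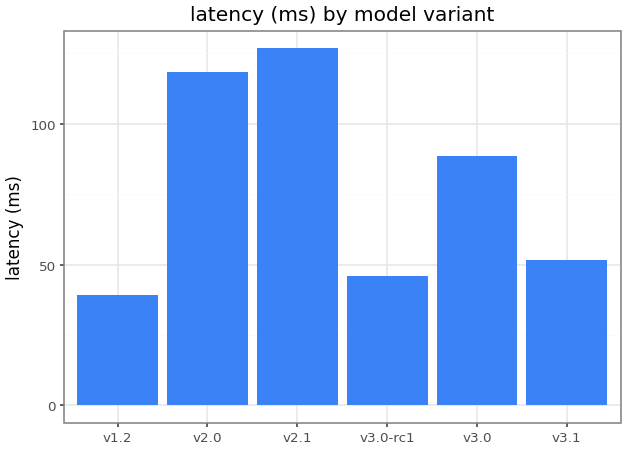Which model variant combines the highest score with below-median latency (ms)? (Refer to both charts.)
v3.0-rc1

Chart 2 median latency (ms) ≈ 80; below-median model variants: v1.2, v3.0-rc1, v3.1. Among those, v3.0-rc1 has the highest score (≈ 1).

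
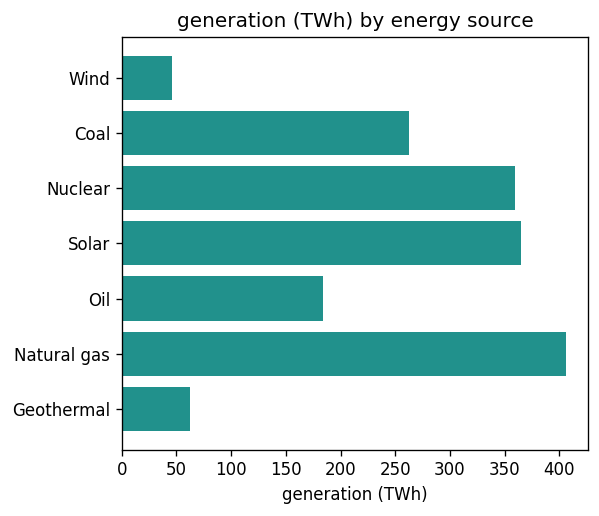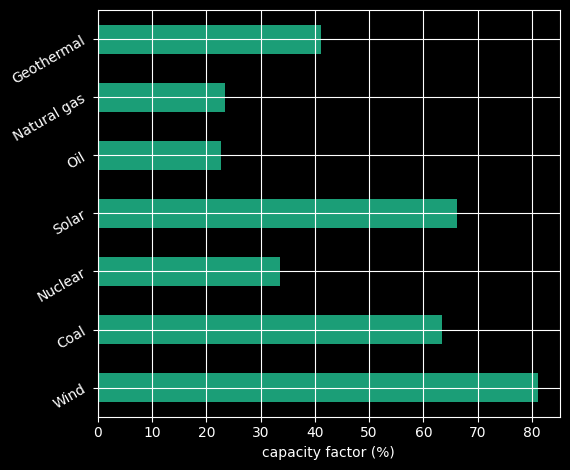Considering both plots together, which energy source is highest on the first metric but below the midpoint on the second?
Chart 2 median capacity factor (%) ≈ 40; below-median energy sources: Nuclear, Oil, Natural gas. Among those, Natural gas has the highest generation (TWh) (≈ 400).

Natural gas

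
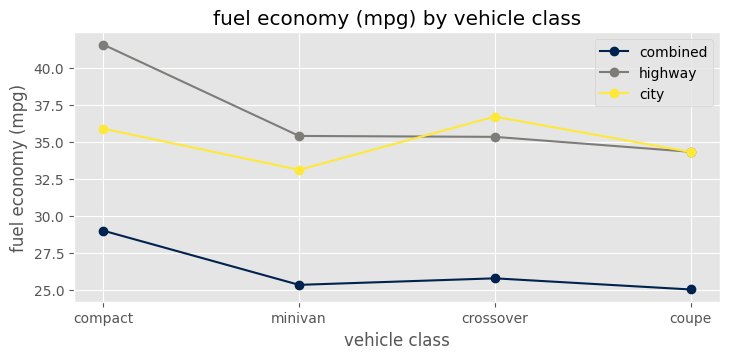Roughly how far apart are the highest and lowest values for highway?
≈ 8

Max compact ≈ 42, min coupe ≈ 34; range ≈ 8.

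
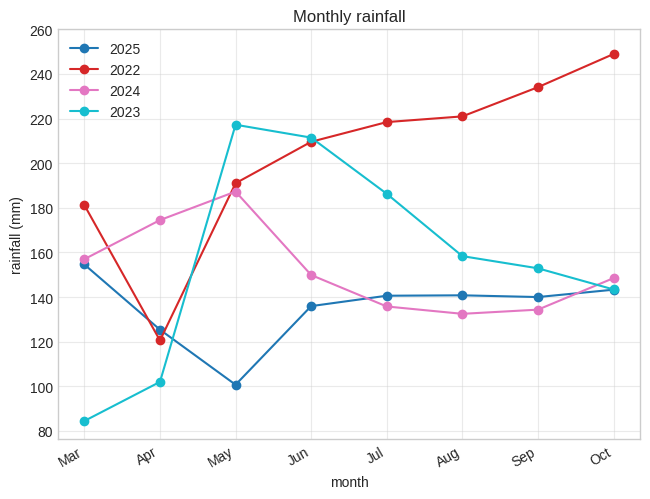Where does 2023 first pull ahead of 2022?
May

Apr: 2023 ≈ 100 vs 2022 ≈ 120 (not yet); May: 2023 ≈ 220 vs 2022 ≈ 200 (first crossover).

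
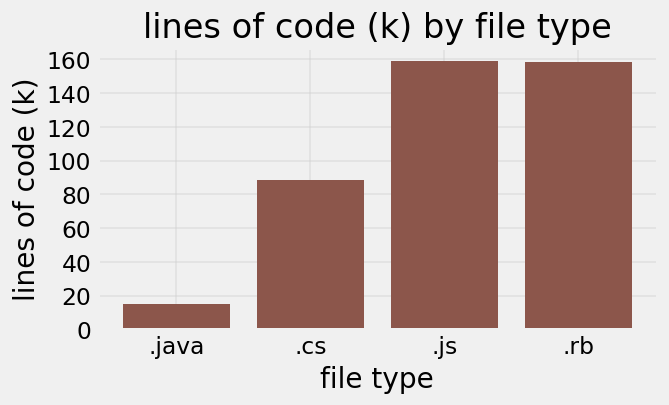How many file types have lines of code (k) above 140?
2

Above 140: .js, .rb.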